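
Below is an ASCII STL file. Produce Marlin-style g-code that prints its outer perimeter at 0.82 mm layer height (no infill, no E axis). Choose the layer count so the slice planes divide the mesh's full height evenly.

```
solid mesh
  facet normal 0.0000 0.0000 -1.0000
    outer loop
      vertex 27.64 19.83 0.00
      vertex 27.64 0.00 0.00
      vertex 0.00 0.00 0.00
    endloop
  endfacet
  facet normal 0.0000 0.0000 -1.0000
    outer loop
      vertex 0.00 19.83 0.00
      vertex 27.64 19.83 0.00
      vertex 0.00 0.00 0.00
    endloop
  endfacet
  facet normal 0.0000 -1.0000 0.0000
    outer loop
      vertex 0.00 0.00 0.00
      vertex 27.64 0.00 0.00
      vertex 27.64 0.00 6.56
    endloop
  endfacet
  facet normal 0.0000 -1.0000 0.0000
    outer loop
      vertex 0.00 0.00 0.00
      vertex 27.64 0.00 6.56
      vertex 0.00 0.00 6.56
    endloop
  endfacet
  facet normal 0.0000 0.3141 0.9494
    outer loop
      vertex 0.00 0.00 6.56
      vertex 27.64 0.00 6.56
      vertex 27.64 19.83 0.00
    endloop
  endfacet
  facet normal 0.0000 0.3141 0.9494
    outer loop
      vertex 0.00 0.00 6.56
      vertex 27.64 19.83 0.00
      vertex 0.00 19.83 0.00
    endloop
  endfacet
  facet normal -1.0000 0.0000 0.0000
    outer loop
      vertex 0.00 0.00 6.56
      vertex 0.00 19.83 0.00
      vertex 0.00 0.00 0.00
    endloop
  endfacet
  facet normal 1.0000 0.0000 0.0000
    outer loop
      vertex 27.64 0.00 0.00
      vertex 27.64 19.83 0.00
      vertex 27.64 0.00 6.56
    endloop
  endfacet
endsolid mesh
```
; perimeter-only toolpath
G21 ; units = mm
G90 ; absolute positioning
G28 ; home
; layer 1
G0 Z0.82
G0 X0.00 Y0.00
G1 X27.64 Y0.00
G1 X27.64 Y17.35
G1 X0.00 Y17.35
G1 X0.00 Y0.00
; layer 2
G0 Z1.64
G0 X0.00 Y0.00
G1 X27.64 Y0.00
G1 X27.64 Y14.87
G1 X0.00 Y14.87
G1 X0.00 Y0.00
; layer 3
G0 Z2.46
G0 X0.00 Y0.00
G1 X27.64 Y0.00
G1 X27.64 Y12.39
G1 X0.00 Y12.39
G1 X0.00 Y0.00
; layer 4
G0 Z3.28
G0 X0.00 Y0.00
G1 X27.64 Y0.00
G1 X27.64 Y9.91
G1 X0.00 Y9.91
G1 X0.00 Y0.00
; layer 5
G0 Z4.10
G0 X0.00 Y0.00
G1 X27.64 Y0.00
G1 X27.64 Y7.44
G1 X0.00 Y7.44
G1 X0.00 Y0.00
; layer 6
G0 Z4.92
G0 X0.00 Y0.00
G1 X27.64 Y0.00
G1 X27.64 Y4.96
G1 X0.00 Y4.96
G1 X0.00 Y0.00
; layer 7
G0 Z5.74
G0 X0.00 Y0.00
G1 X27.64 Y0.00
G1 X27.64 Y2.48
G1 X0.00 Y2.48
G1 X0.00 Y0.00
M2 ; end

The solid is a wedge (ramp): 27.6 × 19.8 mm base, rising to 6.56 mm along the y=0 edge and sloping linearly to z=0 at y=19.8. Slicing at Δz = 0.82 mm — 8 equal slices spanning the solid's height, so layer i sits at z = i·h/8 — gives 7 non-empty perimeters. Each is a 4-segment closed polygon; G0 lifts to the layer z and rapids to the start vertex, then G1 traces the edges. The cross-section shrinks linearly with z (the slice at the apex is degenerate and omitted).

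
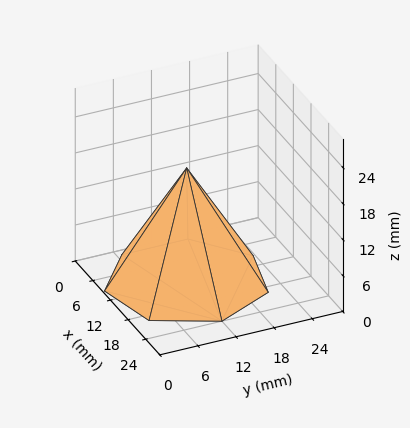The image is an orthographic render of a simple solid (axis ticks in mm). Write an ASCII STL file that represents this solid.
Reading the render: the shape is a regular 7-sided pyramid, base circumscribed radius ≈ 12 mm, apex at z ≈ 19 mm (dimensions read to the nearest mm from the axis ticks). For the STL, each face is triangulated and given an outward normal.

solid part
  facet normal 0.0000 0.0000 -1.0000
    outer loop
      vertex 9.330 23.699 0.000
      vertex 19.482 21.382 0.000
      vertex 24.000 12.000 0.000
    endloop
  endfacet
  facet normal 0.0000 0.0000 -1.0000
    outer loop
      vertex 1.188 17.207 0.000
      vertex 9.330 23.699 0.000
      vertex 24.000 12.000 0.000
    endloop
  endfacet
  facet normal 0.0000 0.0000 -1.0000
    outer loop
      vertex 1.188 6.793 0.000
      vertex 1.188 17.207 0.000
      vertex 24.000 12.000 0.000
    endloop
  endfacet
  facet normal 0.0000 0.0000 -1.0000
    outer loop
      vertex 9.330 0.301 0.000
      vertex 1.188 6.793 0.000
      vertex 24.000 12.000 0.000
    endloop
  endfacet
  facet normal 0.0000 0.0000 -1.0000
    outer loop
      vertex 19.482 2.618 0.000
      vertex 9.330 0.301 0.000
      vertex 24.000 12.000 0.000
    endloop
  endfacet
  facet normal 0.7831 0.3771 0.4946
    outer loop
      vertex 24.000 12.000 0.000
      vertex 19.482 21.382 0.000
      vertex 12.000 12.000 19.000
    endloop
  endfacet
  facet normal 0.1934 0.8474 0.4946
    outer loop
      vertex 19.482 21.382 0.000
      vertex 9.330 23.699 0.000
      vertex 12.000 12.000 19.000
    endloop
  endfacet
  facet normal -0.5418 0.6796 0.4946
    outer loop
      vertex 9.330 23.699 0.000
      vertex 1.188 17.207 0.000
      vertex 12.000 12.000 19.000
    endloop
  endfacet
  facet normal -0.8691 0.0000 0.4946
    outer loop
      vertex 1.188 17.207 0.000
      vertex 1.188 6.793 0.000
      vertex 12.000 12.000 19.000
    endloop
  endfacet
  facet normal -0.5418 -0.6796 0.4946
    outer loop
      vertex 1.188 6.793 0.000
      vertex 9.330 0.301 0.000
      vertex 12.000 12.000 19.000
    endloop
  endfacet
  facet normal 0.1934 -0.8474 0.4946
    outer loop
      vertex 9.330 0.301 0.000
      vertex 19.482 2.618 0.000
      vertex 12.000 12.000 19.000
    endloop
  endfacet
  facet normal 0.7831 -0.3771 0.4946
    outer loop
      vertex 19.482 2.618 0.000
      vertex 24.000 12.000 0.000
      vertex 12.000 12.000 19.000
    endloop
  endfacet
endsolid part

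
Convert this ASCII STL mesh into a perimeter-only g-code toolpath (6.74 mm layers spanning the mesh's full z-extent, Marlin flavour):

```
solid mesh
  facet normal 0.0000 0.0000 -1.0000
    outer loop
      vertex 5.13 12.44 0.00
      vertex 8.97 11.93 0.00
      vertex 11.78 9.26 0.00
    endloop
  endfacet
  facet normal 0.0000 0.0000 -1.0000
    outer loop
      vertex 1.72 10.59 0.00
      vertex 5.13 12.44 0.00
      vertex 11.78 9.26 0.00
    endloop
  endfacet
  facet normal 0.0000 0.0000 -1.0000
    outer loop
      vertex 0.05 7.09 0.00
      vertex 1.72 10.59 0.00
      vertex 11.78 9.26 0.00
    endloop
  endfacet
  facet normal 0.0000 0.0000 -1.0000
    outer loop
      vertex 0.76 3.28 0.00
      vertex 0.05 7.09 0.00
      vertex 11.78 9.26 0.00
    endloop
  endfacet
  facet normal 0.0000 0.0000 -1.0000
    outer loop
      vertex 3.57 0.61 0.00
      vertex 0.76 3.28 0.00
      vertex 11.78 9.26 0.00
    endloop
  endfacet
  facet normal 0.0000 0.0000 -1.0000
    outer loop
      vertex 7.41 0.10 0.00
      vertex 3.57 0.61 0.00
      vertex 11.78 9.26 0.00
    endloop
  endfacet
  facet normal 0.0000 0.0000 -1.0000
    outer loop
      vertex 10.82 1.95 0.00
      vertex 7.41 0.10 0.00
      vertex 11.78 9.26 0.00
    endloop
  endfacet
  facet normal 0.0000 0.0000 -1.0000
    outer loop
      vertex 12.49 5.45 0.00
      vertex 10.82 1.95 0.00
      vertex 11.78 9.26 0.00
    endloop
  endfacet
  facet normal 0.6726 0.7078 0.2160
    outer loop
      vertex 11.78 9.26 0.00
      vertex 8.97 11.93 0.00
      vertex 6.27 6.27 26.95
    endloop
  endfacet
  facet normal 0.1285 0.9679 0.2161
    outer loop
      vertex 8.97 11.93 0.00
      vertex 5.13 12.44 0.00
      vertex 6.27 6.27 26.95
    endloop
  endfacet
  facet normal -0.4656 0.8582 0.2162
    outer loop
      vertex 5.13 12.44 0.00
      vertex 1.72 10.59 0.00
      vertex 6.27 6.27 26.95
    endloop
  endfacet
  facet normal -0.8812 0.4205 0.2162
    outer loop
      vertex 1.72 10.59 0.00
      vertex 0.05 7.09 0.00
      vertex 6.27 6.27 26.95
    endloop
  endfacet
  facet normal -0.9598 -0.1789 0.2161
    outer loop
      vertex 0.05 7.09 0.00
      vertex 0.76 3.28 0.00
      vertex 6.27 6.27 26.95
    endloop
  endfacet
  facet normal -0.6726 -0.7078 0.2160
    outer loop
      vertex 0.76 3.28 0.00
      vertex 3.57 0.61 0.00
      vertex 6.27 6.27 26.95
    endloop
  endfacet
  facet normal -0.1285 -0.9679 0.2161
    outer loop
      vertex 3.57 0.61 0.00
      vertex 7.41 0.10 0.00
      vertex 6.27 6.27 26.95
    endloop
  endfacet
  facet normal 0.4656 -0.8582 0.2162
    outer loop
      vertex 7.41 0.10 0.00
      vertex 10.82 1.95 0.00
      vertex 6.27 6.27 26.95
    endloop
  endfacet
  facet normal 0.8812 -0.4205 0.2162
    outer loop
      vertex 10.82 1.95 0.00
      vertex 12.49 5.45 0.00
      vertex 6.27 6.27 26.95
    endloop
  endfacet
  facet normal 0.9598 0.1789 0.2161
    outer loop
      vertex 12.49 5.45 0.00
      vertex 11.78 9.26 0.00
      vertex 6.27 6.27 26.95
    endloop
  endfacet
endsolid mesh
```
; perimeter-only toolpath
G21 ; units = mm
G90 ; absolute positioning
G28 ; home
; layer 1
G0 Z6.74
G0 X10.40 Y8.51
G1 X8.30 Y10.52
G1 X5.42 Y10.90
G1 X2.86 Y9.51
G1 X1.60 Y6.88
G1 X2.14 Y4.03
G1 X4.24 Y2.02
G1 X7.12 Y1.64
G1 X9.68 Y3.03
G1 X10.93 Y5.66
G1 X10.40 Y8.51
; layer 2
G0 Z13.47
G0 X9.02 Y7.76
G1 X7.62 Y9.10
G1 X5.70 Y9.36
G1 X3.99 Y8.43
G1 X3.16 Y6.68
G1 X3.51 Y4.77
G1 X4.92 Y3.44
G1 X6.84 Y3.18
G1 X8.54 Y4.11
G1 X9.38 Y5.86
G1 X9.02 Y7.76
; layer 3
G0 Z20.21
G0 X7.65 Y7.02
G1 X6.95 Y7.68
G1 X5.98 Y7.81
G1 X5.13 Y7.35
G1 X4.71 Y6.47
G1 X4.89 Y5.52
G1 X5.59 Y4.85
G1 X6.55 Y4.73
G1 X7.41 Y5.19
G1 X7.82 Y6.06
G1 X7.65 Y7.02
M2 ; end

The solid is a regular 10-sided pyramid, base circumscribed radius ≈ 6.27 mm, apex at z ≈ 26.9 mm. Slicing at Δz = 6.74 mm — 4 equal slices spanning the solid's height, so layer i sits at z = i·h/4 — gives 3 non-empty perimeters. Each is a 10-segment closed polygon; G0 lifts to the layer z and rapids to the start vertex, then G1 traces the edges. The cross-section shrinks linearly with z (the slice at the apex is degenerate and omitted).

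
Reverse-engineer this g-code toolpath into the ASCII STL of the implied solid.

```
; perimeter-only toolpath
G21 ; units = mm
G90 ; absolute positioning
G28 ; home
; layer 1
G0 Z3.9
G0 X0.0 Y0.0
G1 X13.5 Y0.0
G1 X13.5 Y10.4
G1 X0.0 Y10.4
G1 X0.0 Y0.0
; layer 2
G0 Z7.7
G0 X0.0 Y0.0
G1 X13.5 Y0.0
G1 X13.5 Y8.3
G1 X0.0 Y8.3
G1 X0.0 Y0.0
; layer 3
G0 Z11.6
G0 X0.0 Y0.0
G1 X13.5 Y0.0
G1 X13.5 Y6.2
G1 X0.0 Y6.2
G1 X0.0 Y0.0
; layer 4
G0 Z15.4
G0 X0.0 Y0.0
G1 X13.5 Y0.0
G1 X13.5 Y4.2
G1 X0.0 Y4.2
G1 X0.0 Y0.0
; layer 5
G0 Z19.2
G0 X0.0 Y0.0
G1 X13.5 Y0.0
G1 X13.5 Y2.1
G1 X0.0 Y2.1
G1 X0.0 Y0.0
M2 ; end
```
solid part
  facet normal 0.0000 0.0000 -1.0000
    outer loop
      vertex 13.5 12.5 0.0
      vertex 13.5 0.0 0.0
      vertex 0.0 0.0 0.0
    endloop
  endfacet
  facet normal 0.0000 0.0000 -1.0000
    outer loop
      vertex 0.0 12.5 0.0
      vertex 13.5 12.5 0.0
      vertex 0.0 0.0 0.0
    endloop
  endfacet
  facet normal 0.0000 -1.0000 0.0000
    outer loop
      vertex 0.0 0.0 0.0
      vertex 13.5 0.0 0.0
      vertex 13.5 0.0 23.1
    endloop
  endfacet
  facet normal 0.0000 -1.0000 0.0000
    outer loop
      vertex 0.0 0.0 0.0
      vertex 13.5 0.0 23.1
      vertex 0.0 0.0 23.1
    endloop
  endfacet
  facet normal 0.0000 0.8795 0.4759
    outer loop
      vertex 0.0 0.0 23.1
      vertex 13.5 0.0 23.1
      vertex 13.5 12.5 0.0
    endloop
  endfacet
  facet normal 0.0000 0.8795 0.4759
    outer loop
      vertex 0.0 0.0 23.1
      vertex 13.5 12.5 0.0
      vertex 0.0 12.5 0.0
    endloop
  endfacet
  facet normal -1.0000 0.0000 0.0000
    outer loop
      vertex 0.0 0.0 23.1
      vertex 0.0 12.5 0.0
      vertex 0.0 0.0 0.0
    endloop
  endfacet
  facet normal 1.0000 0.0000 0.0000
    outer loop
      vertex 13.5 0.0 0.0
      vertex 13.5 12.5 0.0
      vertex 13.5 0.0 23.1
    endloop
  endfacet
endsolid part

The G0 Z moves step by Δz≈3.9 mm. The G1 loops shrink linearly with z, so the solid tapers from its base footprint up to z≈23.1. Closing with a flat bottom cap and the tapered top and triangulating gives 8 facets — a wedge (ramp): 13.5 × 12.5 mm base, rising to 23.1 mm along the y=0 edge and sloping linearly to z=0 at y=12.5.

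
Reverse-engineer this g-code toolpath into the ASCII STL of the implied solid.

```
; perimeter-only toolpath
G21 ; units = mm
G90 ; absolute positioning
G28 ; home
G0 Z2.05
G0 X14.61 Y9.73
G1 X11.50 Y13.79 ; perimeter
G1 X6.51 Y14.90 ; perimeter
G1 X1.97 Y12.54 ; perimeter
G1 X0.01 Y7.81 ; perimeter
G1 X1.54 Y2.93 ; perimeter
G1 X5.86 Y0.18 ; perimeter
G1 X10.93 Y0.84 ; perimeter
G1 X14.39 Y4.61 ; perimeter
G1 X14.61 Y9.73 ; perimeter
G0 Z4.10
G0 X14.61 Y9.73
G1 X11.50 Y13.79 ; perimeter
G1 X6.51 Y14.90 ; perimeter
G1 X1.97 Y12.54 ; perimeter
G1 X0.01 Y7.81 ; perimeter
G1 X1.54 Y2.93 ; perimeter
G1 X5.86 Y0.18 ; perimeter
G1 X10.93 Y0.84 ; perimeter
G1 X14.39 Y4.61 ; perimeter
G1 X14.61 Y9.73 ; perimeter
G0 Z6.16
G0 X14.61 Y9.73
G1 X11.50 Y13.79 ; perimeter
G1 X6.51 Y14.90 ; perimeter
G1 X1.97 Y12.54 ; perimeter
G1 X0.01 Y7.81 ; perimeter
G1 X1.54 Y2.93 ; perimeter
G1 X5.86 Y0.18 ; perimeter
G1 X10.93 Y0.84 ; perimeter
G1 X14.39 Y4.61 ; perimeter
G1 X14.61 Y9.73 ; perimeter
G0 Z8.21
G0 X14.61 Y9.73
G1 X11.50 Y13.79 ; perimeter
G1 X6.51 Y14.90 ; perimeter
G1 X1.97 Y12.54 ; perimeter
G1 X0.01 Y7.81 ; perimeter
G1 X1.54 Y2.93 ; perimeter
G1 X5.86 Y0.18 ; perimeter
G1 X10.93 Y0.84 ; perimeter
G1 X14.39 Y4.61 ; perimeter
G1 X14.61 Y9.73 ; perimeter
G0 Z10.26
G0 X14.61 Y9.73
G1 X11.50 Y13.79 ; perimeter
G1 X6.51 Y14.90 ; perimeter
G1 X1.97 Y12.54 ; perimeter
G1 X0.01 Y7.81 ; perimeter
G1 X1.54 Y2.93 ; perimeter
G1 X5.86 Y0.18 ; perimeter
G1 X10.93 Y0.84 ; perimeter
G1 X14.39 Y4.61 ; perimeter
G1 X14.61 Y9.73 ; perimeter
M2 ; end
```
solid part
  facet normal 0.0000 0.0000 -1.0000
    outer loop
      vertex 6.51 14.90 0.00
      vertex 11.50 13.79 0.00
      vertex 14.61 9.73 0.00
    endloop
  endfacet
  facet normal 0.0000 0.0000 -1.0000
    outer loop
      vertex 1.97 12.54 0.00
      vertex 6.51 14.90 0.00
      vertex 14.61 9.73 0.00
    endloop
  endfacet
  facet normal 0.0000 0.0000 -1.0000
    outer loop
      vertex 0.01 7.81 0.00
      vertex 1.97 12.54 0.00
      vertex 14.61 9.73 0.00
    endloop
  endfacet
  facet normal 0.0000 0.0000 -1.0000
    outer loop
      vertex 1.54 2.93 0.00
      vertex 0.01 7.81 0.00
      vertex 14.61 9.73 0.00
    endloop
  endfacet
  facet normal 0.0000 0.0000 -1.0000
    outer loop
      vertex 5.86 0.18 0.00
      vertex 1.54 2.93 0.00
      vertex 14.61 9.73 0.00
    endloop
  endfacet
  facet normal 0.0000 0.0000 -1.0000
    outer loop
      vertex 10.93 0.84 0.00
      vertex 5.86 0.18 0.00
      vertex 14.61 9.73 0.00
    endloop
  endfacet
  facet normal 0.0000 0.0000 -1.0000
    outer loop
      vertex 14.39 4.61 0.00
      vertex 10.93 0.84 0.00
      vertex 14.61 9.73 0.00
    endloop
  endfacet
  facet normal 0.0000 0.0000 1.0000
    outer loop
      vertex 14.61 9.73 10.26
      vertex 11.50 13.79 10.26
      vertex 6.51 14.90 10.26
    endloop
  endfacet
  facet normal 0.0000 0.0000 1.0000
    outer loop
      vertex 14.61 9.73 10.26
      vertex 6.51 14.90 10.26
      vertex 1.97 12.54 10.26
    endloop
  endfacet
  facet normal 0.0000 0.0000 1.0000
    outer loop
      vertex 14.61 9.73 10.26
      vertex 1.97 12.54 10.26
      vertex 0.01 7.81 10.26
    endloop
  endfacet
  facet normal 0.0000 0.0000 1.0000
    outer loop
      vertex 14.61 9.73 10.26
      vertex 0.01 7.81 10.26
      vertex 1.54 2.93 10.26
    endloop
  endfacet
  facet normal 0.0000 0.0000 1.0000
    outer loop
      vertex 14.61 9.73 10.26
      vertex 1.54 2.93 10.26
      vertex 5.86 0.18 10.26
    endloop
  endfacet
  facet normal 0.0000 0.0000 1.0000
    outer loop
      vertex 14.61 9.73 10.26
      vertex 5.86 0.18 10.26
      vertex 10.93 0.84 10.26
    endloop
  endfacet
  facet normal 0.0000 0.0000 1.0000
    outer loop
      vertex 14.61 9.73 10.26
      vertex 10.93 0.84 10.26
      vertex 14.39 4.61 10.26
    endloop
  endfacet
  facet normal 0.7939 0.6081 0.0000
    outer loop
      vertex 14.61 9.73 0.00
      vertex 11.50 13.79 0.00
      vertex 11.50 13.79 10.26
    endloop
  endfacet
  facet normal 0.7939 0.6081 0.0000
    outer loop
      vertex 14.61 9.73 0.00
      vertex 11.50 13.79 10.26
      vertex 14.61 9.73 10.26
    endloop
  endfacet
  facet normal 0.2171 0.9761 0.0000
    outer loop
      vertex 11.50 13.79 0.00
      vertex 6.51 14.90 0.00
      vertex 6.51 14.90 10.26
    endloop
  endfacet
  facet normal 0.2171 0.9761 0.0000
    outer loop
      vertex 11.50 13.79 0.00
      vertex 6.51 14.90 10.26
      vertex 11.50 13.79 10.26
    endloop
  endfacet
  facet normal -0.4612 0.8873 0.0000
    outer loop
      vertex 6.51 14.90 0.00
      vertex 1.97 12.54 0.00
      vertex 1.97 12.54 10.26
    endloop
  endfacet
  facet normal -0.4612 0.8873 0.0000
    outer loop
      vertex 6.51 14.90 0.00
      vertex 1.97 12.54 10.26
      vertex 6.51 14.90 10.26
    endloop
  endfacet
  facet normal -0.9238 0.3828 0.0000
    outer loop
      vertex 1.97 12.54 0.00
      vertex 0.01 7.81 0.00
      vertex 0.01 7.81 10.26
    endloop
  endfacet
  facet normal -0.9238 0.3828 0.0000
    outer loop
      vertex 1.97 12.54 0.00
      vertex 0.01 7.81 10.26
      vertex 1.97 12.54 10.26
    endloop
  endfacet
  facet normal -0.9542 -0.2992 0.0000
    outer loop
      vertex 0.01 7.81 0.00
      vertex 1.54 2.93 0.00
      vertex 1.54 2.93 10.26
    endloop
  endfacet
  facet normal -0.9542 -0.2992 0.0000
    outer loop
      vertex 0.01 7.81 0.00
      vertex 1.54 2.93 10.26
      vertex 0.01 7.81 10.26
    endloop
  endfacet
  facet normal -0.5370 -0.8436 0.0000
    outer loop
      vertex 1.54 2.93 0.00
      vertex 5.86 0.18 0.00
      vertex 5.86 0.18 10.26
    endloop
  endfacet
  facet normal -0.5370 -0.8436 0.0000
    outer loop
      vertex 1.54 2.93 0.00
      vertex 5.86 0.18 10.26
      vertex 1.54 2.93 10.26
    endloop
  endfacet
  facet normal 0.1291 -0.9916 0.0000
    outer loop
      vertex 5.86 0.18 0.00
      vertex 10.93 0.84 0.00
      vertex 10.93 0.84 10.26
    endloop
  endfacet
  facet normal 0.1291 -0.9916 0.0000
    outer loop
      vertex 5.86 0.18 0.00
      vertex 10.93 0.84 10.26
      vertex 5.86 0.18 10.26
    endloop
  endfacet
  facet normal 0.7367 -0.6762 0.0000
    outer loop
      vertex 10.93 0.84 0.00
      vertex 14.39 4.61 0.00
      vertex 14.39 4.61 10.26
    endloop
  endfacet
  facet normal 0.7367 -0.6762 0.0000
    outer loop
      vertex 10.93 0.84 0.00
      vertex 14.39 4.61 10.26
      vertex 10.93 0.84 10.26
    endloop
  endfacet
  facet normal 0.9991 -0.0429 0.0000
    outer loop
      vertex 14.39 4.61 0.00
      vertex 14.61 9.73 0.00
      vertex 14.61 9.73 10.26
    endloop
  endfacet
  facet normal 0.9991 -0.0429 0.0000
    outer loop
      vertex 14.39 4.61 0.00
      vertex 14.61 9.73 10.26
      vertex 14.39 4.61 10.26
    endloop
  endfacet
endsolid part

The G0 Z moves step by Δz≈2.05 mm. Every layer's G1 loop is the same polygon, so the solid is a straight extrusion of it from z=0 to z≈10.3. Closing with flat bottom and top caps and triangulating gives 32 facets — a regular 9-sided prism (a cylinder approximated with 9 flat sides), circumscribed radius ≈ 7.48 mm, height ≈ 10.3 mm.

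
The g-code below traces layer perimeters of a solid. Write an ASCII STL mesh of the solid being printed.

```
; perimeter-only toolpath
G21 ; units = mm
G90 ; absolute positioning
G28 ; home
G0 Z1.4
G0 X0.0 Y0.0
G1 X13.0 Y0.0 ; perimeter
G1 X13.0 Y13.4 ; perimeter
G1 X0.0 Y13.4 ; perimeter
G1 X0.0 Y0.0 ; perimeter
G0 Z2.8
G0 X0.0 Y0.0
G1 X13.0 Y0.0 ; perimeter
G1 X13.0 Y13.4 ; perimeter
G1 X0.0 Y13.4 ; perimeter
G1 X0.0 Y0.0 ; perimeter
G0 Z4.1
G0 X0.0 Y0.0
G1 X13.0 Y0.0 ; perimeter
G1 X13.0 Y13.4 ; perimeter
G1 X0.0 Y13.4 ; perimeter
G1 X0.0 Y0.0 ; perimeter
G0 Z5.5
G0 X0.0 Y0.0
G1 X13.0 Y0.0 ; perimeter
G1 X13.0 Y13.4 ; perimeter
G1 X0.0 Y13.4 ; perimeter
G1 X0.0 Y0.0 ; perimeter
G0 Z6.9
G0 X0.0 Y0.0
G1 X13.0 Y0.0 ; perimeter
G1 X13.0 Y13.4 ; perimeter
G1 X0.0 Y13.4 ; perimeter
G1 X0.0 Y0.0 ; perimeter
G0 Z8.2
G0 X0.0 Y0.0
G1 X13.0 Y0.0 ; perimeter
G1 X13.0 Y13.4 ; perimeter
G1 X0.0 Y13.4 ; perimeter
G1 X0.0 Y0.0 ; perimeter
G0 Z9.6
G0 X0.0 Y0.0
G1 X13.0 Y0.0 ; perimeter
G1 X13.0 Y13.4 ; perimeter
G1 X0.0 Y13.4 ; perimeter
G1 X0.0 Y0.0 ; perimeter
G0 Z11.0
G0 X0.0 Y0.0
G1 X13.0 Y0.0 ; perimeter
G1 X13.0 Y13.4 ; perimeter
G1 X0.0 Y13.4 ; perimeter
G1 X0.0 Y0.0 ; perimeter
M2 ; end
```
solid part
  facet normal 0.0000 0.0000 -1.0000
    outer loop
      vertex 13.0 13.4 0.0
      vertex 13.0 0.0 0.0
      vertex 0.0 0.0 0.0
    endloop
  endfacet
  facet normal 0.0000 0.0000 -1.0000
    outer loop
      vertex 0.0 13.4 0.0
      vertex 13.0 13.4 0.0
      vertex 0.0 0.0 0.0
    endloop
  endfacet
  facet normal 0.0000 0.0000 1.0000
    outer loop
      vertex 0.0 0.0 11.0
      vertex 13.0 0.0 11.0
      vertex 13.0 13.4 11.0
    endloop
  endfacet
  facet normal 0.0000 0.0000 1.0000
    outer loop
      vertex 0.0 0.0 11.0
      vertex 13.0 13.4 11.0
      vertex 0.0 13.4 11.0
    endloop
  endfacet
  facet normal 0.0000 -1.0000 0.0000
    outer loop
      vertex 0.0 0.0 0.0
      vertex 13.0 0.0 0.0
      vertex 13.0 0.0 11.0
    endloop
  endfacet
  facet normal 0.0000 -1.0000 0.0000
    outer loop
      vertex 0.0 0.0 0.0
      vertex 13.0 0.0 11.0
      vertex 0.0 0.0 11.0
    endloop
  endfacet
  facet normal 0.0000 1.0000 0.0000
    outer loop
      vertex 13.0 13.4 11.0
      vertex 13.0 13.4 0.0
      vertex 0.0 13.4 0.0
    endloop
  endfacet
  facet normal 0.0000 1.0000 0.0000
    outer loop
      vertex 0.0 13.4 11.0
      vertex 13.0 13.4 11.0
      vertex 0.0 13.4 0.0
    endloop
  endfacet
  facet normal -1.0000 0.0000 0.0000
    outer loop
      vertex 0.0 13.4 11.0
      vertex 0.0 13.4 0.0
      vertex 0.0 0.0 0.0
    endloop
  endfacet
  facet normal -1.0000 0.0000 0.0000
    outer loop
      vertex 0.0 0.0 11.0
      vertex 0.0 13.4 11.0
      vertex 0.0 0.0 0.0
    endloop
  endfacet
  facet normal 1.0000 0.0000 0.0000
    outer loop
      vertex 13.0 0.0 0.0
      vertex 13.0 13.4 0.0
      vertex 13.0 13.4 11.0
    endloop
  endfacet
  facet normal 1.0000 0.0000 0.0000
    outer loop
      vertex 13.0 0.0 0.0
      vertex 13.0 13.4 11.0
      vertex 13.0 0.0 11.0
    endloop
  endfacet
endsolid part

The G0 Z moves step by Δz≈1.4 mm. Every layer's G1 loop is the same polygon, so the solid is a straight extrusion of it from z=0 to z≈11. Closing with flat bottom and top caps and triangulating gives 12 facets — a rectangular box, roughly 13 × 13.4 mm footprint and 11 mm tall.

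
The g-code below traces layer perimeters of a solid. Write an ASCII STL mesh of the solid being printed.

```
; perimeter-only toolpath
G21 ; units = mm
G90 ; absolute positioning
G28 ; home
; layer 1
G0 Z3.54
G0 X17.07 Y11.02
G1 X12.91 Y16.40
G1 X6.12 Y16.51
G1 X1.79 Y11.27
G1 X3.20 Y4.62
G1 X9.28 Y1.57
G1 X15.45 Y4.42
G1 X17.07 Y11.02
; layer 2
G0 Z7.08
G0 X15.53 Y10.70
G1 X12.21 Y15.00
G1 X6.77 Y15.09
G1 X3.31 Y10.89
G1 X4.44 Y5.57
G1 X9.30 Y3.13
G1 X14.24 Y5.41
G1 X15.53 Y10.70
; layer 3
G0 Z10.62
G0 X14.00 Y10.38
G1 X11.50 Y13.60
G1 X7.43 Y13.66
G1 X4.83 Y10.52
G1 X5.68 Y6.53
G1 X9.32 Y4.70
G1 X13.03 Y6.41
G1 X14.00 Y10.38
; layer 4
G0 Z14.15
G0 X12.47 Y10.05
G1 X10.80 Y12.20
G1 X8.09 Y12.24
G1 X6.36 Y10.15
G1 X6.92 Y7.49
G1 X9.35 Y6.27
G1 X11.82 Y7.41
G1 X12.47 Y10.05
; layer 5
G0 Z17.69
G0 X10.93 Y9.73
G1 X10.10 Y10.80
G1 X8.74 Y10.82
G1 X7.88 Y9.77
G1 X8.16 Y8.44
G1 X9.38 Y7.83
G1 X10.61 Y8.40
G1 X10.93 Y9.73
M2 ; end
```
solid part
  facet normal 0.0000 0.0000 -1.0000
    outer loop
      vertex 5.46 17.93 0.00
      vertex 13.61 17.80 0.00
      vertex 18.60 11.35 0.00
    endloop
  endfacet
  facet normal 0.0000 0.0000 -1.0000
    outer loop
      vertex 0.27 11.64 0.00
      vertex 5.46 17.93 0.00
      vertex 18.60 11.35 0.00
    endloop
  endfacet
  facet normal 0.0000 0.0000 -1.0000
    outer loop
      vertex 1.96 3.66 0.00
      vertex 0.27 11.64 0.00
      vertex 18.60 11.35 0.00
    endloop
  endfacet
  facet normal 0.0000 0.0000 -1.0000
    outer loop
      vertex 9.25 0.00 0.00
      vertex 1.96 3.66 0.00
      vertex 18.60 11.35 0.00
    endloop
  endfacet
  facet normal 0.0000 0.0000 -1.0000
    outer loop
      vertex 16.66 3.42 0.00
      vertex 9.25 0.00 0.00
      vertex 18.60 11.35 0.00
    endloop
  endfacet
  facet normal 0.7346 0.5683 0.3706
    outer loop
      vertex 18.60 11.35 0.00
      vertex 13.61 17.80 0.00
      vertex 9.40 9.40 21.23
    endloop
  endfacet
  facet normal 0.0148 0.9287 0.3704
    outer loop
      vertex 13.61 17.80 0.00
      vertex 5.46 17.93 0.00
      vertex 9.40 9.40 21.23
    endloop
  endfacet
  facet normal -0.7164 0.5911 0.3705
    outer loop
      vertex 5.46 17.93 0.00
      vertex 0.27 11.64 0.00
      vertex 9.40 9.40 21.23
    endloop
  endfacet
  facet normal -0.9087 -0.1924 0.3705
    outer loop
      vertex 0.27 11.64 0.00
      vertex 1.96 3.66 0.00
      vertex 9.40 9.40 21.23
    endloop
  endfacet
  facet normal -0.4168 -0.8301 0.3705
    outer loop
      vertex 1.96 3.66 0.00
      vertex 9.25 0.00 0.00
      vertex 9.40 9.40 21.23
    endloop
  endfacet
  facet normal 0.3892 -0.8433 0.3706
    outer loop
      vertex 9.25 0.00 0.00
      vertex 16.66 3.42 0.00
      vertex 9.40 9.40 21.23
    endloop
  endfacet
  facet normal 0.9022 -0.2207 0.3707
    outer loop
      vertex 16.66 3.42 0.00
      vertex 18.60 11.35 0.00
      vertex 9.40 9.40 21.23
    endloop
  endfacet
endsolid part

The G0 Z moves step by Δz≈3.54 mm. The G1 loops shrink linearly with z, so the solid tapers from its base footprint up to z≈21.2. Closing with a flat bottom cap and the tapered top and triangulating gives 12 facets — a regular 7-sided pyramid, base circumscribed radius ≈ 9.4 mm, apex at z ≈ 21.2 mm.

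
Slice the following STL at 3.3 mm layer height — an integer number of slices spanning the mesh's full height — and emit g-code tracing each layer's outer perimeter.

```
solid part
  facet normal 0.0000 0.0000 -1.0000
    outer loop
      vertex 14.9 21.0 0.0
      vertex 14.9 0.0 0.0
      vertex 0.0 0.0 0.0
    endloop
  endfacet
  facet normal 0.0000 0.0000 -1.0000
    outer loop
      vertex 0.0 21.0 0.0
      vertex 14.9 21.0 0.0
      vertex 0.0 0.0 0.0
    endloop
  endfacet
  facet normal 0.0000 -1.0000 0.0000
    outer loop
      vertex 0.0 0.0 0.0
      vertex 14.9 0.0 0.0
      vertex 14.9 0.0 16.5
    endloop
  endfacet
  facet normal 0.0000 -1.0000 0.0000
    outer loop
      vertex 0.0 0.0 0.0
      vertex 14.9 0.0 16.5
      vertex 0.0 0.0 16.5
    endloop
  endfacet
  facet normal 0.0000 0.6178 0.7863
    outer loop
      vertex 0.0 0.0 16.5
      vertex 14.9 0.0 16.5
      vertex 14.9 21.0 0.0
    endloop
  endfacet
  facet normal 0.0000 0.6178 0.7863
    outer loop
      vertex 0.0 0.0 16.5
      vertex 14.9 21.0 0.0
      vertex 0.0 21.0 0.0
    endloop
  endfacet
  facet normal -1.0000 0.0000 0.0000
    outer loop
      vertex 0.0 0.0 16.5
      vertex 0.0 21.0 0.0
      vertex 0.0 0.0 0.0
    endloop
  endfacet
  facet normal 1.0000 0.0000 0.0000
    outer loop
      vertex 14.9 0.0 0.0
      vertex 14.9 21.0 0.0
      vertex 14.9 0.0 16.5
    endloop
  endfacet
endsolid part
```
; perimeter-only toolpath
G21 ; units = mm
G90 ; absolute positioning
G28 ; home
; layer 1
G0 Z3.3
G0 X0.0 Y0.0
G1 X14.9 Y0.0
G1 X14.9 Y16.8
G1 X0.0 Y16.8
G1 X0.0 Y0.0
; layer 2
G0 Z6.6
G0 X0.0 Y0.0
G1 X14.9 Y0.0
G1 X14.9 Y12.6
G1 X0.0 Y12.6
G1 X0.0 Y0.0
; layer 3
G0 Z9.9
G0 X0.0 Y0.0
G1 X14.9 Y0.0
G1 X14.9 Y8.4
G1 X0.0 Y8.4
G1 X0.0 Y0.0
; layer 4
G0 Z13.2
G0 X0.0 Y0.0
G1 X14.9 Y0.0
G1 X14.9 Y4.2
G1 X0.0 Y4.2
G1 X0.0 Y0.0
M2 ; end

The solid is a wedge (ramp): 14.9 × 21 mm base, rising to 16.5 mm along the y=0 edge and sloping linearly to z=0 at y=21. Slicing at Δz = 3.3 mm — 5 equal slices spanning the solid's height, so layer i sits at z = i·h/5 — gives 4 non-empty perimeters. Each is a 4-segment closed polygon; G0 lifts to the layer z and rapids to the start vertex, then G1 traces the edges. The cross-section shrinks linearly with z (the slice at the apex is degenerate and omitted).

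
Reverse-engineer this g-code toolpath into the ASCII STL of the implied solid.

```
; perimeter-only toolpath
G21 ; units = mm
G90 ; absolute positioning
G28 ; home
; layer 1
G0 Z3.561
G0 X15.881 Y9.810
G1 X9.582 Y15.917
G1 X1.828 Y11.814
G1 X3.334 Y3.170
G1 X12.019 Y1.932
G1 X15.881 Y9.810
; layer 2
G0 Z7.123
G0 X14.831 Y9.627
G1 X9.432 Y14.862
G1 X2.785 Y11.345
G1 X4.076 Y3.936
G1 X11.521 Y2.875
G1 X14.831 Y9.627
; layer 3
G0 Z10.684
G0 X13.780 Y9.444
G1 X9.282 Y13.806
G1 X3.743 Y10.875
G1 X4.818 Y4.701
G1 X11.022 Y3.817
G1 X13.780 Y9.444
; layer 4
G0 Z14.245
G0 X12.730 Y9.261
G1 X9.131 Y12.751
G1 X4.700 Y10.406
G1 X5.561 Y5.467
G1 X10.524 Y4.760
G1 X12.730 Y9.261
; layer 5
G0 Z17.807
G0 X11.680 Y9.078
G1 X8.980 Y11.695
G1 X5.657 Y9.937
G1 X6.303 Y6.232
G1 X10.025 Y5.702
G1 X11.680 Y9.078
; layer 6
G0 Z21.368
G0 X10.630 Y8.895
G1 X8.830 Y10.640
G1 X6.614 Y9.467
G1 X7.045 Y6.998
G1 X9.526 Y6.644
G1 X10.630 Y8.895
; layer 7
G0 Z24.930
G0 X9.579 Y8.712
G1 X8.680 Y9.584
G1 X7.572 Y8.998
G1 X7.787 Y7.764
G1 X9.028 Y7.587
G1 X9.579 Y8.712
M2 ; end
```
solid part
  facet normal 0.0000 0.0000 -1.0000
    outer loop
      vertex 0.871 12.283 0.000
      vertex 9.733 16.973 0.000
      vertex 16.931 9.993 0.000
    endloop
  endfacet
  facet normal 0.0000 0.0000 -1.0000
    outer loop
      vertex 2.592 2.405 0.000
      vertex 0.871 12.283 0.000
      vertex 16.931 9.993 0.000
    endloop
  endfacet
  facet normal 0.0000 0.0000 -1.0000
    outer loop
      vertex 12.518 0.990 0.000
      vertex 2.592 2.405 0.000
      vertex 16.931 9.993 0.000
    endloop
  endfacet
  facet normal 0.6766 0.6977 0.2354
    outer loop
      vertex 16.931 9.993 0.000
      vertex 9.733 16.973 0.000
      vertex 8.529 8.529 28.491
    endloop
  endfacet
  facet normal -0.4546 0.8590 0.2354
    outer loop
      vertex 9.733 16.973 0.000
      vertex 0.871 12.283 0.000
      vertex 8.529 8.529 28.491
    endloop
  endfacet
  facet normal -0.9575 -0.1668 0.2354
    outer loop
      vertex 0.871 12.283 0.000
      vertex 2.592 2.405 0.000
      vertex 8.529 8.529 28.491
    endloop
  endfacet
  facet normal -0.1372 -0.9622 0.2354
    outer loop
      vertex 2.592 2.405 0.000
      vertex 12.518 0.990 0.000
      vertex 8.529 8.529 28.491
    endloop
  endfacet
  facet normal 0.8727 -0.4278 0.2354
    outer loop
      vertex 12.518 0.990 0.000
      vertex 16.931 9.993 0.000
      vertex 8.529 8.529 28.491
    endloop
  endfacet
endsolid part

The G0 Z moves step by Δz≈3.561 mm. The G1 loops shrink linearly with z, so the solid tapers from its base footprint up to z≈28.5. Closing with a flat bottom cap and the tapered top and triangulating gives 8 facets — a regular 5-sided pyramid, base circumscribed radius ≈ 8.53 mm, apex at z ≈ 28.5 mm.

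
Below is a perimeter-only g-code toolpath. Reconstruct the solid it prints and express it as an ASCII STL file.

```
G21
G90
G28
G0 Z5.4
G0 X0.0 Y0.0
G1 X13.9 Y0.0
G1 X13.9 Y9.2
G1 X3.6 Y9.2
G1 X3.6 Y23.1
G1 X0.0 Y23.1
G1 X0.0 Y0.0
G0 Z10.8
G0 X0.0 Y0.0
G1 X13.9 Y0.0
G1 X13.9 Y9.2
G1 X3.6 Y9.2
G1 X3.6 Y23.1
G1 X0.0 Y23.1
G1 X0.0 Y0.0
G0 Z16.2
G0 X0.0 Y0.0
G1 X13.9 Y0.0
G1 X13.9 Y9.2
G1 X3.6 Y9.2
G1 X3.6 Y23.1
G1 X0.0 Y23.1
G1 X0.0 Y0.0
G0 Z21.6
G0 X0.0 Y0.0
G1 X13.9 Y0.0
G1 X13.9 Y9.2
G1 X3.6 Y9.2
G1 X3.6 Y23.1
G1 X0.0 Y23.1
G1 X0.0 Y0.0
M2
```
solid part
  facet normal 0.0000 0.0000 -1.0000
    outer loop
      vertex 13.9 9.2 0.0
      vertex 13.9 0.0 0.0
      vertex 0.0 0.0 0.0
    endloop
  endfacet
  facet normal 0.0000 0.0000 -1.0000
    outer loop
      vertex 3.6 9.2 0.0
      vertex 13.9 9.2 0.0
      vertex 0.0 0.0 0.0
    endloop
  endfacet
  facet normal 0.0000 0.0000 -1.0000
    outer loop
      vertex 3.6 23.1 0.0
      vertex 3.6 9.2 0.0
      vertex 0.0 0.0 0.0
    endloop
  endfacet
  facet normal 0.0000 0.0000 -1.0000
    outer loop
      vertex 0.0 23.1 0.0
      vertex 3.6 23.1 0.0
      vertex 0.0 0.0 0.0
    endloop
  endfacet
  facet normal 0.0000 0.0000 1.0000
    outer loop
      vertex 0.0 0.0 21.6
      vertex 13.9 0.0 21.6
      vertex 13.9 9.2 21.6
    endloop
  endfacet
  facet normal 0.0000 0.0000 1.0000
    outer loop
      vertex 0.0 0.0 21.6
      vertex 13.9 9.2 21.6
      vertex 3.6 9.2 21.6
    endloop
  endfacet
  facet normal 0.0000 0.0000 1.0000
    outer loop
      vertex 0.0 0.0 21.6
      vertex 3.6 9.2 21.6
      vertex 3.6 23.1 21.6
    endloop
  endfacet
  facet normal 0.0000 0.0000 1.0000
    outer loop
      vertex 0.0 0.0 21.6
      vertex 3.6 23.1 21.6
      vertex 0.0 23.1 21.6
    endloop
  endfacet
  facet normal 0.0000 -1.0000 0.0000
    outer loop
      vertex 0.0 0.0 0.0
      vertex 13.9 0.0 0.0
      vertex 13.9 0.0 21.6
    endloop
  endfacet
  facet normal 0.0000 -1.0000 0.0000
    outer loop
      vertex 0.0 0.0 0.0
      vertex 13.9 0.0 21.6
      vertex 0.0 0.0 21.6
    endloop
  endfacet
  facet normal 1.0000 0.0000 0.0000
    outer loop
      vertex 13.9 0.0 0.0
      vertex 13.9 9.2 0.0
      vertex 13.9 9.2 21.6
    endloop
  endfacet
  facet normal 1.0000 0.0000 0.0000
    outer loop
      vertex 13.9 0.0 0.0
      vertex 13.9 9.2 21.6
      vertex 13.9 0.0 21.6
    endloop
  endfacet
  facet normal 0.0000 1.0000 0.0000
    outer loop
      vertex 13.9 9.2 0.0
      vertex 3.6 9.2 0.0
      vertex 3.6 9.2 21.6
    endloop
  endfacet
  facet normal 0.0000 1.0000 0.0000
    outer loop
      vertex 13.9 9.2 0.0
      vertex 3.6 9.2 21.6
      vertex 13.9 9.2 21.6
    endloop
  endfacet
  facet normal 1.0000 0.0000 0.0000
    outer loop
      vertex 3.6 9.2 0.0
      vertex 3.6 23.1 0.0
      vertex 3.6 23.1 21.6
    endloop
  endfacet
  facet normal 1.0000 0.0000 0.0000
    outer loop
      vertex 3.6 9.2 0.0
      vertex 3.6 23.1 21.6
      vertex 3.6 9.2 21.6
    endloop
  endfacet
  facet normal 0.0000 1.0000 0.0000
    outer loop
      vertex 3.6 23.1 0.0
      vertex 0.0 23.1 0.0
      vertex 0.0 23.1 21.6
    endloop
  endfacet
  facet normal 0.0000 1.0000 0.0000
    outer loop
      vertex 3.6 23.1 0.0
      vertex 0.0 23.1 21.6
      vertex 3.6 23.1 21.6
    endloop
  endfacet
  facet normal -1.0000 0.0000 0.0000
    outer loop
      vertex 0.0 23.1 0.0
      vertex 0.0 0.0 0.0
      vertex 0.0 0.0 21.6
    endloop
  endfacet
  facet normal -1.0000 0.0000 0.0000
    outer loop
      vertex 0.0 23.1 0.0
      vertex 0.0 0.0 21.6
      vertex 0.0 23.1 21.6
    endloop
  endfacet
endsolid part

The G0 Z moves step by Δz≈5.4 mm. Every layer's G1 loop is the same polygon, so the solid is a straight extrusion of it from z=0 to z≈21.6. Closing with flat bottom and top caps and triangulating gives 20 facets — an L-shaped prism: outer 13.9 × 23.1 mm, arm thicknesses ≈ 9.2 mm (horizontal) and 3.6 mm (vertical), extruded 21.6 mm in z.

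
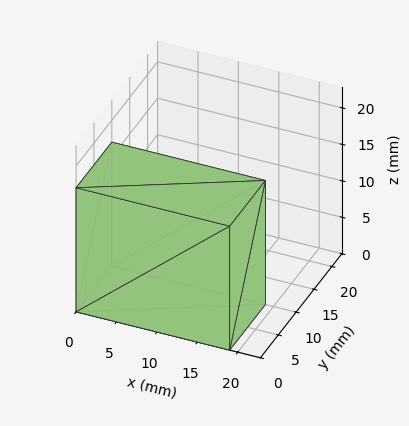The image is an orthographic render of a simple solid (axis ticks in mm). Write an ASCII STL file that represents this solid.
Reading the render: the shape is a rectangular box, roughly 19 × 10 mm footprint and 17 mm tall (dimensions read to the nearest mm from the axis ticks). For the STL, each face is triangulated and given an outward normal.

solid part
  facet normal 0.0000 0.0000 -1.0000
    outer loop
      vertex 19.0 10.0 0.0
      vertex 19.0 0.0 0.0
      vertex 0.0 0.0 0.0
    endloop
  endfacet
  facet normal 0.0000 0.0000 -1.0000
    outer loop
      vertex 0.0 10.0 0.0
      vertex 19.0 10.0 0.0
      vertex 0.0 0.0 0.0
    endloop
  endfacet
  facet normal 0.0000 0.0000 1.0000
    outer loop
      vertex 0.0 0.0 17.0
      vertex 19.0 0.0 17.0
      vertex 19.0 10.0 17.0
    endloop
  endfacet
  facet normal 0.0000 0.0000 1.0000
    outer loop
      vertex 0.0 0.0 17.0
      vertex 19.0 10.0 17.0
      vertex 0.0 10.0 17.0
    endloop
  endfacet
  facet normal 0.0000 -1.0000 0.0000
    outer loop
      vertex 0.0 0.0 0.0
      vertex 19.0 0.0 0.0
      vertex 19.0 0.0 17.0
    endloop
  endfacet
  facet normal 0.0000 -1.0000 0.0000
    outer loop
      vertex 0.0 0.0 0.0
      vertex 19.0 0.0 17.0
      vertex 0.0 0.0 17.0
    endloop
  endfacet
  facet normal 0.0000 1.0000 0.0000
    outer loop
      vertex 19.0 10.0 17.0
      vertex 19.0 10.0 0.0
      vertex 0.0 10.0 0.0
    endloop
  endfacet
  facet normal 0.0000 1.0000 0.0000
    outer loop
      vertex 0.0 10.0 17.0
      vertex 19.0 10.0 17.0
      vertex 0.0 10.0 0.0
    endloop
  endfacet
  facet normal -1.0000 0.0000 0.0000
    outer loop
      vertex 0.0 10.0 17.0
      vertex 0.0 10.0 0.0
      vertex 0.0 0.0 0.0
    endloop
  endfacet
  facet normal -1.0000 0.0000 0.0000
    outer loop
      vertex 0.0 0.0 17.0
      vertex 0.0 10.0 17.0
      vertex 0.0 0.0 0.0
    endloop
  endfacet
  facet normal 1.0000 0.0000 0.0000
    outer loop
      vertex 19.0 0.0 0.0
      vertex 19.0 10.0 0.0
      vertex 19.0 10.0 17.0
    endloop
  endfacet
  facet normal 1.0000 0.0000 0.0000
    outer loop
      vertex 19.0 0.0 0.0
      vertex 19.0 10.0 17.0
      vertex 19.0 0.0 17.0
    endloop
  endfacet
endsolid part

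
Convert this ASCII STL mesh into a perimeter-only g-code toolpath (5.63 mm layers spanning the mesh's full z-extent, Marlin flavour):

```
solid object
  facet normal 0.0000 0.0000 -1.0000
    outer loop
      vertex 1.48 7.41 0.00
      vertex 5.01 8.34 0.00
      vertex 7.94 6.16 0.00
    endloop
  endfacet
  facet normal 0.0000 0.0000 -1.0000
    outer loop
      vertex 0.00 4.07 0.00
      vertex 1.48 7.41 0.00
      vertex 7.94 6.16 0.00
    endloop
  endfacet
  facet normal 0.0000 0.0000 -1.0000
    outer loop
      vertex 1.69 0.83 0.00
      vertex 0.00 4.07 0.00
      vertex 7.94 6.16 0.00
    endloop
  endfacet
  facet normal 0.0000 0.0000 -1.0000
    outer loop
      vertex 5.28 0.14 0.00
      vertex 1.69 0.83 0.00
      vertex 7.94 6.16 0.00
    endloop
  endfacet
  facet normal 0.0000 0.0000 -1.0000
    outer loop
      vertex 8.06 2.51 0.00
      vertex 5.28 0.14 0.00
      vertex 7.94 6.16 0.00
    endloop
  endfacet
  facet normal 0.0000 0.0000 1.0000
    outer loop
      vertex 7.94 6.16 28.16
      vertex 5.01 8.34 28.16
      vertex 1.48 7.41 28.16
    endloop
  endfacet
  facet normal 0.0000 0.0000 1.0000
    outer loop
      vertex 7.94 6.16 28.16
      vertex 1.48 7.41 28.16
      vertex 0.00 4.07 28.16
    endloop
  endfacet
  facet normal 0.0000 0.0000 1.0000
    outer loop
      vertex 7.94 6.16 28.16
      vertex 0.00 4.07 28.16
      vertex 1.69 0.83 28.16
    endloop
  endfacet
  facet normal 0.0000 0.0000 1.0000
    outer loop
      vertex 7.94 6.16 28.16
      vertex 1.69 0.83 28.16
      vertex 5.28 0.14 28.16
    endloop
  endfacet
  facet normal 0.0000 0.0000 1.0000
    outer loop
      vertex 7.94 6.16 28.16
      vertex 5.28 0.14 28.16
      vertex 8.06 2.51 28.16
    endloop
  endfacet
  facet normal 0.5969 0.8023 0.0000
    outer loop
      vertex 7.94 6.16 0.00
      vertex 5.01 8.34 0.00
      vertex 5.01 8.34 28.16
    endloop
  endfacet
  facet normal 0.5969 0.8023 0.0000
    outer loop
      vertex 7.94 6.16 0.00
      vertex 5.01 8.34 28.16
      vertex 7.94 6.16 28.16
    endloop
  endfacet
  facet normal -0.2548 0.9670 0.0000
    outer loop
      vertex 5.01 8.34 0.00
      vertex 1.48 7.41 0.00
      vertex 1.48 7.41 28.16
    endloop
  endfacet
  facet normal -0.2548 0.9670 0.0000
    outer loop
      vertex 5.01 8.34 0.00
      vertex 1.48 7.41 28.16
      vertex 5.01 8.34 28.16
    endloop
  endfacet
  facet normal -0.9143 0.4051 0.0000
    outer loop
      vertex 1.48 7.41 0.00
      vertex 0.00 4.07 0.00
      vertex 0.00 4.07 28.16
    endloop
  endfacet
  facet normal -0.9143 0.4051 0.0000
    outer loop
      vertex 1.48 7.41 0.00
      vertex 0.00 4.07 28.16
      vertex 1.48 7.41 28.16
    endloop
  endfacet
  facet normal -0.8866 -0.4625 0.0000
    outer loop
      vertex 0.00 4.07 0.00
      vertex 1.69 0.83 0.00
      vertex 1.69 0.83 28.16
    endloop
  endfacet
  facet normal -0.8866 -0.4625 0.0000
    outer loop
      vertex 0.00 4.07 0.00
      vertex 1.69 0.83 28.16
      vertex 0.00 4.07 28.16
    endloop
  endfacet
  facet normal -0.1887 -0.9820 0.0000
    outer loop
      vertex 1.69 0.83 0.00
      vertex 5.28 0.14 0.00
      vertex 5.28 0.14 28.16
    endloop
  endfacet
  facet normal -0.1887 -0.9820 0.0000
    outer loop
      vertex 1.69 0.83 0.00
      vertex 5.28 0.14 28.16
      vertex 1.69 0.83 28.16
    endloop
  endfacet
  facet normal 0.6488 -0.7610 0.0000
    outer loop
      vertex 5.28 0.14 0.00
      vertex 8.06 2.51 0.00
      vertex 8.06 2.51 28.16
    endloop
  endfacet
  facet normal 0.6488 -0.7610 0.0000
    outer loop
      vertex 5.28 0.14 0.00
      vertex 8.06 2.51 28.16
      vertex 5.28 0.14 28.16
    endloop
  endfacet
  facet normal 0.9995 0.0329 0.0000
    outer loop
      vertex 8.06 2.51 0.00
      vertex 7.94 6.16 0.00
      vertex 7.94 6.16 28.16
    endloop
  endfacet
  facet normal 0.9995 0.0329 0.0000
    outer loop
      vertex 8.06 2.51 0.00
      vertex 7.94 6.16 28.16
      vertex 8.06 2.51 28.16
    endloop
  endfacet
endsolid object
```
; perimeter-only toolpath
G21 ; units = mm
G90 ; absolute positioning
G28 ; home
; layer 1
G0 Z5.63
G0 X7.94 Y6.16
G1 X5.01 Y8.34
G1 X1.48 Y7.41
G1 X0.00 Y4.07
G1 X1.69 Y0.83
G1 X5.28 Y0.14
G1 X8.06 Y2.51
G1 X7.94 Y6.16
; layer 2
G0 Z11.26
G0 X7.94 Y6.16
G1 X5.01 Y8.34
G1 X1.48 Y7.41
G1 X0.00 Y4.07
G1 X1.69 Y0.83
G1 X5.28 Y0.14
G1 X8.06 Y2.51
G1 X7.94 Y6.16
; layer 3
G0 Z16.90
G0 X7.94 Y6.16
G1 X5.01 Y8.34
G1 X1.48 Y7.41
G1 X0.00 Y4.07
G1 X1.69 Y0.83
G1 X5.28 Y0.14
G1 X8.06 Y2.51
G1 X7.94 Y6.16
; layer 4
G0 Z22.53
G0 X7.94 Y6.16
G1 X5.01 Y8.34
G1 X1.48 Y7.41
G1 X0.00 Y4.07
G1 X1.69 Y0.83
G1 X5.28 Y0.14
G1 X8.06 Y2.51
G1 X7.94 Y6.16
; layer 5
G0 Z28.16
G0 X7.94 Y6.16
G1 X5.01 Y8.34
G1 X1.48 Y7.41
G1 X0.00 Y4.07
G1 X1.69 Y0.83
G1 X5.28 Y0.14
G1 X8.06 Y2.51
G1 X7.94 Y6.16
M2 ; end

The solid is a regular 7-sided prism (a cylinder approximated with 7 flat sides), circumscribed radius ≈ 4.21 mm, height ≈ 28.2 mm. Slicing at Δz = 5.63 mm — 5 equal slices spanning the solid's height, so layer i sits at z = i·h/5 — gives 5 non-empty perimeters. Each is a 7-segment closed polygon; G0 lifts to the layer z and rapids to the start vertex, then G1 traces the edges.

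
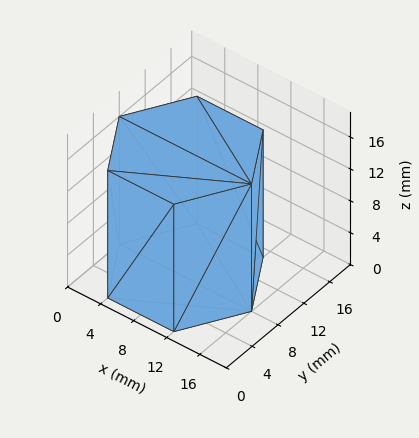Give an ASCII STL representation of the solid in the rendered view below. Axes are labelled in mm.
Reading the render: the shape is a regular 6-sided prism (a cylinder approximated with 6 flat sides), circumscribed radius ≈ 8 mm, height ≈ 16 mm (dimensions read to the nearest mm from the axis ticks). For the STL, each face is triangulated and given an outward normal.

solid part
  facet normal 0.0000 0.0000 -1.0000
    outer loop
      vertex 4.0 14.9 0.0
      vertex 12.0 14.9 0.0
      vertex 16.0 8.0 0.0
    endloop
  endfacet
  facet normal 0.0000 0.0000 -1.0000
    outer loop
      vertex 0.0 8.0 0.0
      vertex 4.0 14.9 0.0
      vertex 16.0 8.0 0.0
    endloop
  endfacet
  facet normal 0.0000 0.0000 -1.0000
    outer loop
      vertex 4.0 1.1 0.0
      vertex 0.0 8.0 0.0
      vertex 16.0 8.0 0.0
    endloop
  endfacet
  facet normal 0.0000 0.0000 -1.0000
    outer loop
      vertex 12.0 1.1 0.0
      vertex 4.0 1.1 0.0
      vertex 16.0 8.0 0.0
    endloop
  endfacet
  facet normal 0.0000 0.0000 1.0000
    outer loop
      vertex 16.0 8.0 16.0
      vertex 12.0 14.9 16.0
      vertex 4.0 14.9 16.0
    endloop
  endfacet
  facet normal 0.0000 0.0000 1.0000
    outer loop
      vertex 16.0 8.0 16.0
      vertex 4.0 14.9 16.0
      vertex 0.0 8.0 16.0
    endloop
  endfacet
  facet normal 0.0000 0.0000 1.0000
    outer loop
      vertex 16.0 8.0 16.0
      vertex 0.0 8.0 16.0
      vertex 4.0 1.1 16.0
    endloop
  endfacet
  facet normal 0.0000 0.0000 1.0000
    outer loop
      vertex 16.0 8.0 16.0
      vertex 4.0 1.1 16.0
      vertex 12.0 1.1 16.0
    endloop
  endfacet
  facet normal 0.8651 0.5015 0.0000
    outer loop
      vertex 16.0 8.0 0.0
      vertex 12.0 14.9 0.0
      vertex 12.0 14.9 16.0
    endloop
  endfacet
  facet normal 0.8651 0.5015 0.0000
    outer loop
      vertex 16.0 8.0 0.0
      vertex 12.0 14.9 16.0
      vertex 16.0 8.0 16.0
    endloop
  endfacet
  facet normal 0.0000 1.0000 0.0000
    outer loop
      vertex 12.0 14.9 0.0
      vertex 4.0 14.9 0.0
      vertex 4.0 14.9 16.0
    endloop
  endfacet
  facet normal 0.0000 1.0000 0.0000
    outer loop
      vertex 12.0 14.9 0.0
      vertex 4.0 14.9 16.0
      vertex 12.0 14.9 16.0
    endloop
  endfacet
  facet normal -0.8651 0.5015 0.0000
    outer loop
      vertex 4.0 14.9 0.0
      vertex 0.0 8.0 0.0
      vertex 0.0 8.0 16.0
    endloop
  endfacet
  facet normal -0.8651 0.5015 0.0000
    outer loop
      vertex 4.0 14.9 0.0
      vertex 0.0 8.0 16.0
      vertex 4.0 14.9 16.0
    endloop
  endfacet
  facet normal -0.8651 -0.5015 0.0000
    outer loop
      vertex 0.0 8.0 0.0
      vertex 4.0 1.1 0.0
      vertex 4.0 1.1 16.0
    endloop
  endfacet
  facet normal -0.8651 -0.5015 0.0000
    outer loop
      vertex 0.0 8.0 0.0
      vertex 4.0 1.1 16.0
      vertex 0.0 8.0 16.0
    endloop
  endfacet
  facet normal 0.0000 -1.0000 0.0000
    outer loop
      vertex 4.0 1.1 0.0
      vertex 12.0 1.1 0.0
      vertex 12.0 1.1 16.0
    endloop
  endfacet
  facet normal 0.0000 -1.0000 0.0000
    outer loop
      vertex 4.0 1.1 0.0
      vertex 12.0 1.1 16.0
      vertex 4.0 1.1 16.0
    endloop
  endfacet
  facet normal 0.8651 -0.5015 0.0000
    outer loop
      vertex 12.0 1.1 0.0
      vertex 16.0 8.0 0.0
      vertex 16.0 8.0 16.0
    endloop
  endfacet
  facet normal 0.8651 -0.5015 0.0000
    outer loop
      vertex 12.0 1.1 0.0
      vertex 16.0 8.0 16.0
      vertex 12.0 1.1 16.0
    endloop
  endfacet
endsolid part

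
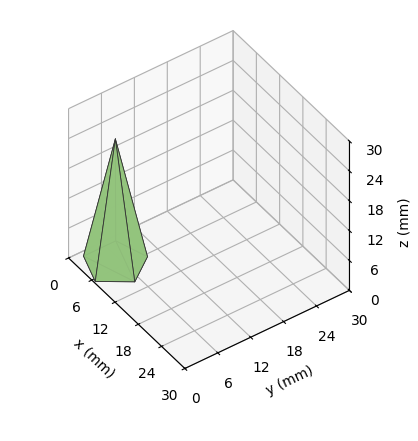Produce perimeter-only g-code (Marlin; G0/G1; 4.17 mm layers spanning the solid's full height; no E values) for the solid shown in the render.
Reading the render: the shape is a regular 5-sided pyramid, base circumscribed radius ≈ 5 mm, apex at z ≈ 25 mm (dimensions read to the nearest mm from the axis ticks). For the g-code, the solid's height is divided into equal slices at the stated Δz and each level perimeter traced with G1 moves after a G0 lift.

; perimeter-only toolpath
G21 ; units = mm
G90 ; absolute positioning
G28 ; home
; layer 1
G0 Z4.17
G0 X9.17 Y5.00
G1 X6.29 Y8.97
G1 X1.63 Y7.45
G1 X1.63 Y2.55
G1 X6.29 Y1.03
G1 X9.17 Y5.00
; layer 2
G0 Z8.33
G0 X8.33 Y5.00
G1 X6.03 Y8.17
G1 X2.30 Y6.96
G1 X2.30 Y3.04
G1 X6.03 Y1.83
G1 X8.33 Y5.00
; layer 3
G0 Z12.50
G0 X7.50 Y5.00
G1 X5.78 Y7.38
G1 X2.98 Y6.47
G1 X2.98 Y3.53
G1 X5.78 Y2.62
G1 X7.50 Y5.00
; layer 4
G0 Z16.67
G0 X6.67 Y5.00
G1 X5.52 Y6.59
G1 X3.65 Y5.98
G1 X3.65 Y4.02
G1 X5.52 Y3.41
G1 X6.67 Y5.00
; layer 5
G0 Z20.83
G0 X5.83 Y5.00
G1 X5.26 Y5.79
G1 X4.33 Y5.49
G1 X4.33 Y4.51
G1 X5.26 Y4.21
G1 X5.83 Y5.00
M2 ; end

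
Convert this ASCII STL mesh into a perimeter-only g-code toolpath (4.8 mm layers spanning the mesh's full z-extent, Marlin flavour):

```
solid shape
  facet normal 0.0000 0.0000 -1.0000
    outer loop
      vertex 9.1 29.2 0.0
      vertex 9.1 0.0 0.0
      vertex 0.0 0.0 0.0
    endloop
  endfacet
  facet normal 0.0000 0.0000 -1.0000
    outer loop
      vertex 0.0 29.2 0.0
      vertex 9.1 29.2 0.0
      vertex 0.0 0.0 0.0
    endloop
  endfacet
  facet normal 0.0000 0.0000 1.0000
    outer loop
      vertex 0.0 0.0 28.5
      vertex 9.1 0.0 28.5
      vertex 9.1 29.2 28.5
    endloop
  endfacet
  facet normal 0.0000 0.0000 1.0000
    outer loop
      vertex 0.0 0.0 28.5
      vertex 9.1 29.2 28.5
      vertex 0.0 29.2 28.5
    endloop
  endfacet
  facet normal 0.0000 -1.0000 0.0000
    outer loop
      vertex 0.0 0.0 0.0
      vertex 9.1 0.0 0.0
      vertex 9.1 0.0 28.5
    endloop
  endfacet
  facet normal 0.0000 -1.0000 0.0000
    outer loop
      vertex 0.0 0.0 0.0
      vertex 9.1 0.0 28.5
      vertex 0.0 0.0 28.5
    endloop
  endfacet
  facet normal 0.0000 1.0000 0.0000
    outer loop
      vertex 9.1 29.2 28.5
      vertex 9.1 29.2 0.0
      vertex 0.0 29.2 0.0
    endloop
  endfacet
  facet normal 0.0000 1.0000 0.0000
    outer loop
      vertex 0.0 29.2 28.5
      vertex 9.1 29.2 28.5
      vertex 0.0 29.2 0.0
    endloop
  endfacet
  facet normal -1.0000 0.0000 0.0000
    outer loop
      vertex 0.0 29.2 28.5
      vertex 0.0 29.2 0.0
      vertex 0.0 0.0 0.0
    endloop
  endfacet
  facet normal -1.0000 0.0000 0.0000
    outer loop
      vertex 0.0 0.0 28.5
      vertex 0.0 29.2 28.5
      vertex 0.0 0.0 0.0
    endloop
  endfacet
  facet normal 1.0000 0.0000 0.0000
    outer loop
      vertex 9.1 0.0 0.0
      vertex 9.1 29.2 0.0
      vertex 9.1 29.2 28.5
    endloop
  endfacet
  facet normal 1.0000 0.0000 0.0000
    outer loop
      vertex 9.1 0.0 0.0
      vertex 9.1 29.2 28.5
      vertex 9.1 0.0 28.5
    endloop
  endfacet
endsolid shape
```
; perimeter-only toolpath
G21 ; units = mm
G90 ; absolute positioning
G28 ; home
; layer 1
G0 Z4.8
G0 X0.0 Y0.0
G1 X9.1 Y0.0
G1 X9.1 Y29.2
G1 X0.0 Y29.2
G1 X0.0 Y0.0
; layer 2
G0 Z9.5
G0 X0.0 Y0.0
G1 X9.1 Y0.0
G1 X9.1 Y29.2
G1 X0.0 Y29.2
G1 X0.0 Y0.0
; layer 3
G0 Z14.2
G0 X0.0 Y0.0
G1 X9.1 Y0.0
G1 X9.1 Y29.2
G1 X0.0 Y29.2
G1 X0.0 Y0.0
; layer 4
G0 Z19.0
G0 X0.0 Y0.0
G1 X9.1 Y0.0
G1 X9.1 Y29.2
G1 X0.0 Y29.2
G1 X0.0 Y0.0
; layer 5
G0 Z23.8
G0 X0.0 Y0.0
G1 X9.1 Y0.0
G1 X9.1 Y29.2
G1 X0.0 Y29.2
G1 X0.0 Y0.0
; layer 6
G0 Z28.5
G0 X0.0 Y0.0
G1 X9.1 Y0.0
G1 X9.1 Y29.2
G1 X0.0 Y29.2
G1 X0.0 Y0.0
M2 ; end

The solid is a rectangular box, roughly 9.1 × 29.2 mm footprint and 28.5 mm tall. Slicing at Δz = 4.8 mm — 6 equal slices spanning the solid's height, so layer i sits at z = i·h/6 — gives 6 non-empty perimeters. Each is a 4-segment closed polygon; G0 lifts to the layer z and rapids to the start vertex, then G1 traces the edges.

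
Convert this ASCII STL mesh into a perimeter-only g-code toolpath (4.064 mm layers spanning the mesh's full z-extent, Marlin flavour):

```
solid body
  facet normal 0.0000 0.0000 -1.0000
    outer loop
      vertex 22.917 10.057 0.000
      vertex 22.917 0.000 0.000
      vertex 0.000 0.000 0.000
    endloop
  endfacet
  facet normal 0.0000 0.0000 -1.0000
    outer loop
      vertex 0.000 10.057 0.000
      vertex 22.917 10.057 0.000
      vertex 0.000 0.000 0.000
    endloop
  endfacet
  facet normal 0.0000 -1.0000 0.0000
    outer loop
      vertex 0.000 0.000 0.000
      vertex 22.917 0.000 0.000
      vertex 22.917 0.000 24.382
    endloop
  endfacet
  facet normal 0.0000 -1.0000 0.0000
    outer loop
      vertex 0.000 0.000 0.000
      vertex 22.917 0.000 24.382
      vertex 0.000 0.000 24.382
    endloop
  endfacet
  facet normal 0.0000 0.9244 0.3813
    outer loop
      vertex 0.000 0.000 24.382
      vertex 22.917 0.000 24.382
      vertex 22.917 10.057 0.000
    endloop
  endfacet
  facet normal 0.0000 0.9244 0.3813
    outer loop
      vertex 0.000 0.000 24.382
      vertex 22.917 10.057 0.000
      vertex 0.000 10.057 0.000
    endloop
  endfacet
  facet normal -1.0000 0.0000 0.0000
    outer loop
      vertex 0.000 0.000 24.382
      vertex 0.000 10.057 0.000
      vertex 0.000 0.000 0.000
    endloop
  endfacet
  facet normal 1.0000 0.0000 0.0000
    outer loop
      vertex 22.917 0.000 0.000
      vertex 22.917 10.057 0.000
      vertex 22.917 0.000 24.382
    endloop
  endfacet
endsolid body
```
; perimeter-only toolpath
G21 ; units = mm
G90 ; absolute positioning
G28 ; home
; layer 1
G0 Z4.064
G0 X0.000 Y0.000
G1 X22.917 Y0.000
G1 X22.917 Y8.381
G1 X0.000 Y8.381
G1 X0.000 Y0.000
; layer 2
G0 Z8.127
G0 X0.000 Y0.000
G1 X22.917 Y0.000
G1 X22.917 Y6.705
G1 X0.000 Y6.705
G1 X0.000 Y0.000
; layer 3
G0 Z12.191
G0 X0.000 Y0.000
G1 X22.917 Y0.000
G1 X22.917 Y5.028
G1 X0.000 Y5.028
G1 X0.000 Y0.000
; layer 4
G0 Z16.255
G0 X0.000 Y0.000
G1 X22.917 Y0.000
G1 X22.917 Y3.352
G1 X0.000 Y3.352
G1 X0.000 Y0.000
; layer 5
G0 Z20.318
G0 X0.000 Y0.000
G1 X22.917 Y0.000
G1 X22.917 Y1.676
G1 X0.000 Y1.676
G1 X0.000 Y0.000
M2 ; end

The solid is a wedge (ramp): 22.9 × 10.1 mm base, rising to 24.4 mm along the y=0 edge and sloping linearly to z=0 at y=10.1. Slicing at Δz = 4.064 mm — 6 equal slices spanning the solid's height, so layer i sits at z = i·h/6 — gives 5 non-empty perimeters. Each is a 4-segment closed polygon; G0 lifts to the layer z and rapids to the start vertex, then G1 traces the edges. The cross-section shrinks linearly with z (the slice at the apex is degenerate and omitted).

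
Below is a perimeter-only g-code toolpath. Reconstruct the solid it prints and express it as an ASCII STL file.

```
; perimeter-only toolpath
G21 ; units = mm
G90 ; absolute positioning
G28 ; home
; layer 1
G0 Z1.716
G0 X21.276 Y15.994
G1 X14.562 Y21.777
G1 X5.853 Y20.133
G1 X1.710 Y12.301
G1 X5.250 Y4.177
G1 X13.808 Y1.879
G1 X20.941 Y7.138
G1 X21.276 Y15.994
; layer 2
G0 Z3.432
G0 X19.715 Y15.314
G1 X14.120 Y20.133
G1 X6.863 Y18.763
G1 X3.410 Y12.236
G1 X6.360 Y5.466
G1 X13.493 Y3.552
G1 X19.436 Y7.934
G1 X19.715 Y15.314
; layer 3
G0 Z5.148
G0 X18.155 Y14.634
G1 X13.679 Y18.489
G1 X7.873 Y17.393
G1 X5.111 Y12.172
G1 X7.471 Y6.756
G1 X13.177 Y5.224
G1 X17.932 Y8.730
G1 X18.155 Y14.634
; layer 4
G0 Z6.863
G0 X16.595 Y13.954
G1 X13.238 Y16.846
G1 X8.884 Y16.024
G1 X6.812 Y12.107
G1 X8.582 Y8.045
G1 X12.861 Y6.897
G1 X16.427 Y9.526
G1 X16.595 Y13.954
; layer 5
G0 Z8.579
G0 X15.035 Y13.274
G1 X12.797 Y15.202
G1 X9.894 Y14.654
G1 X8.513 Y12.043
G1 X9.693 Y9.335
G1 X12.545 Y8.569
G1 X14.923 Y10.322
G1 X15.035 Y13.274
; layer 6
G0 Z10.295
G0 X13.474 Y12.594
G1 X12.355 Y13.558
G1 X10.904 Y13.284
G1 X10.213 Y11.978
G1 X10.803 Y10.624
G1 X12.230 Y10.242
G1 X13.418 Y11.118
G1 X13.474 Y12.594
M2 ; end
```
solid part
  facet normal 0.0000 0.0000 -1.0000
    outer loop
      vertex 4.843 21.503 0.000
      vertex 15.003 23.421 0.000
      vertex 22.836 16.674 0.000
    endloop
  endfacet
  facet normal 0.0000 0.0000 -1.0000
    outer loop
      vertex 0.009 12.365 0.000
      vertex 4.843 21.503 0.000
      vertex 22.836 16.674 0.000
    endloop
  endfacet
  facet normal 0.0000 0.0000 -1.0000
    outer loop
      vertex 4.139 2.887 0.000
      vertex 0.009 12.365 0.000
      vertex 22.836 16.674 0.000
    endloop
  endfacet
  facet normal 0.0000 0.0000 -1.0000
    outer loop
      vertex 14.124 0.207 0.000
      vertex 4.139 2.887 0.000
      vertex 22.836 16.674 0.000
    endloop
  endfacet
  facet normal 0.0000 0.0000 -1.0000
    outer loop
      vertex 22.445 6.342 0.000
      vertex 14.124 0.207 0.000
      vertex 22.836 16.674 0.000
    endloop
  endfacet
  facet normal 0.4866 0.5649 0.6664
    outer loop
      vertex 22.836 16.674 0.000
      vertex 15.003 23.421 0.000
      vertex 11.914 11.914 12.011
    endloop
  endfacet
  facet normal -0.1383 0.7327 0.6664
    outer loop
      vertex 15.003 23.421 0.000
      vertex 4.843 21.503 0.000
      vertex 11.914 11.914 12.011
    endloop
  endfacet
  facet normal -0.6591 0.3487 0.6664
    outer loop
      vertex 4.843 21.503 0.000
      vertex 0.009 12.365 0.000
      vertex 11.914 11.914 12.011
    endloop
  endfacet
  facet normal -0.6836 -0.2979 0.6663
    outer loop
      vertex 0.009 12.365 0.000
      vertex 4.139 2.887 0.000
      vertex 11.914 11.914 12.011
    endloop
  endfacet
  facet normal -0.1933 -0.7201 0.6664
    outer loop
      vertex 4.139 2.887 0.000
      vertex 14.124 0.207 0.000
      vertex 11.914 11.914 12.011
    endloop
  endfacet
  facet normal 0.4425 -0.6001 0.6664
    outer loop
      vertex 14.124 0.207 0.000
      vertex 22.445 6.342 0.000
      vertex 11.914 11.914 12.011
    endloop
  endfacet
  facet normal 0.7451 -0.0282 0.6664
    outer loop
      vertex 22.445 6.342 0.000
      vertex 22.836 16.674 0.000
      vertex 11.914 11.914 12.011
    endloop
  endfacet
endsolid part

The G0 Z moves step by Δz≈1.716 mm. The G1 loops shrink linearly with z, so the solid tapers from its base footprint up to z≈12. Closing with a flat bottom cap and the tapered top and triangulating gives 12 facets — a regular 7-sided pyramid, base circumscribed radius ≈ 11.9 mm, apex at z ≈ 12 mm.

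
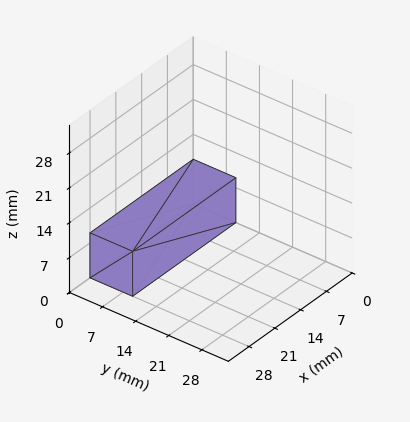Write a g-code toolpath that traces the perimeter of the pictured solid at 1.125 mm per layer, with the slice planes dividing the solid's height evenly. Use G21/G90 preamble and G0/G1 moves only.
Reading the render: the shape is a rectangular box, roughly 28 × 9 mm footprint and 9 mm tall (dimensions read to the nearest mm from the axis ticks). For the g-code, the solid's height is divided into equal slices at the stated Δz and each level perimeter traced with G1 moves after a G0 lift.

; perimeter-only toolpath
G21 ; units = mm
G90 ; absolute positioning
G28 ; home
; layer 1
G0 Z1.125
G0 X0.000 Y0.000
G1 X28.000 Y0.000
G1 X28.000 Y9.000
G1 X0.000 Y9.000
G1 X0.000 Y0.000
; layer 2
G0 Z2.250
G0 X0.000 Y0.000
G1 X28.000 Y0.000
G1 X28.000 Y9.000
G1 X0.000 Y9.000
G1 X0.000 Y0.000
; layer 3
G0 Z3.375
G0 X0.000 Y0.000
G1 X28.000 Y0.000
G1 X28.000 Y9.000
G1 X0.000 Y9.000
G1 X0.000 Y0.000
; layer 4
G0 Z4.500
G0 X0.000 Y0.000
G1 X28.000 Y0.000
G1 X28.000 Y9.000
G1 X0.000 Y9.000
G1 X0.000 Y0.000
; layer 5
G0 Z5.625
G0 X0.000 Y0.000
G1 X28.000 Y0.000
G1 X28.000 Y9.000
G1 X0.000 Y9.000
G1 X0.000 Y0.000
; layer 6
G0 Z6.750
G0 X0.000 Y0.000
G1 X28.000 Y0.000
G1 X28.000 Y9.000
G1 X0.000 Y9.000
G1 X0.000 Y0.000
; layer 7
G0 Z7.875
G0 X0.000 Y0.000
G1 X28.000 Y0.000
G1 X28.000 Y9.000
G1 X0.000 Y9.000
G1 X0.000 Y0.000
; layer 8
G0 Z9.000
G0 X0.000 Y0.000
G1 X28.000 Y0.000
G1 X28.000 Y9.000
G1 X0.000 Y9.000
G1 X0.000 Y0.000
M2 ; end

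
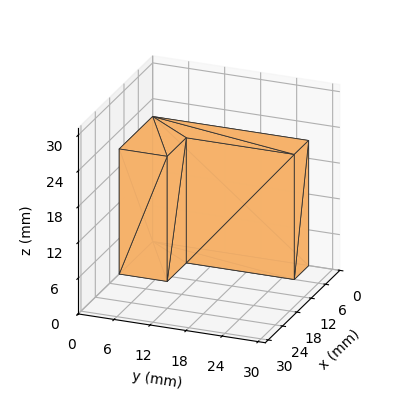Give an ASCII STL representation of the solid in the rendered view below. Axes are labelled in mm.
Reading the render: the shape is an L-shaped prism: outer 14 × 26 mm, arm thicknesses ≈ 8 mm (horizontal) and 6 mm (vertical), extruded 21 mm in z (dimensions read to the nearest mm from the axis ticks). For the STL, each face is triangulated and given an outward normal.

solid part
  facet normal 0.0000 0.0000 -1.0000
    outer loop
      vertex 14.00 8.00 0.00
      vertex 14.00 0.00 0.00
      vertex 0.00 0.00 0.00
    endloop
  endfacet
  facet normal 0.0000 0.0000 -1.0000
    outer loop
      vertex 6.00 8.00 0.00
      vertex 14.00 8.00 0.00
      vertex 0.00 0.00 0.00
    endloop
  endfacet
  facet normal 0.0000 0.0000 -1.0000
    outer loop
      vertex 6.00 26.00 0.00
      vertex 6.00 8.00 0.00
      vertex 0.00 0.00 0.00
    endloop
  endfacet
  facet normal 0.0000 0.0000 -1.0000
    outer loop
      vertex 0.00 26.00 0.00
      vertex 6.00 26.00 0.00
      vertex 0.00 0.00 0.00
    endloop
  endfacet
  facet normal 0.0000 0.0000 1.0000
    outer loop
      vertex 0.00 0.00 21.00
      vertex 14.00 0.00 21.00
      vertex 14.00 8.00 21.00
    endloop
  endfacet
  facet normal 0.0000 0.0000 1.0000
    outer loop
      vertex 0.00 0.00 21.00
      vertex 14.00 8.00 21.00
      vertex 6.00 8.00 21.00
    endloop
  endfacet
  facet normal 0.0000 0.0000 1.0000
    outer loop
      vertex 0.00 0.00 21.00
      vertex 6.00 8.00 21.00
      vertex 6.00 26.00 21.00
    endloop
  endfacet
  facet normal 0.0000 0.0000 1.0000
    outer loop
      vertex 0.00 0.00 21.00
      vertex 6.00 26.00 21.00
      vertex 0.00 26.00 21.00
    endloop
  endfacet
  facet normal 0.0000 -1.0000 0.0000
    outer loop
      vertex 0.00 0.00 0.00
      vertex 14.00 0.00 0.00
      vertex 14.00 0.00 21.00
    endloop
  endfacet
  facet normal 0.0000 -1.0000 0.0000
    outer loop
      vertex 0.00 0.00 0.00
      vertex 14.00 0.00 21.00
      vertex 0.00 0.00 21.00
    endloop
  endfacet
  facet normal 1.0000 0.0000 0.0000
    outer loop
      vertex 14.00 0.00 0.00
      vertex 14.00 8.00 0.00
      vertex 14.00 8.00 21.00
    endloop
  endfacet
  facet normal 1.0000 0.0000 0.0000
    outer loop
      vertex 14.00 0.00 0.00
      vertex 14.00 8.00 21.00
      vertex 14.00 0.00 21.00
    endloop
  endfacet
  facet normal 0.0000 1.0000 0.0000
    outer loop
      vertex 14.00 8.00 0.00
      vertex 6.00 8.00 0.00
      vertex 6.00 8.00 21.00
    endloop
  endfacet
  facet normal 0.0000 1.0000 0.0000
    outer loop
      vertex 14.00 8.00 0.00
      vertex 6.00 8.00 21.00
      vertex 14.00 8.00 21.00
    endloop
  endfacet
  facet normal 1.0000 0.0000 0.0000
    outer loop
      vertex 6.00 8.00 0.00
      vertex 6.00 26.00 0.00
      vertex 6.00 26.00 21.00
    endloop
  endfacet
  facet normal 1.0000 0.0000 0.0000
    outer loop
      vertex 6.00 8.00 0.00
      vertex 6.00 26.00 21.00
      vertex 6.00 8.00 21.00
    endloop
  endfacet
  facet normal 0.0000 1.0000 0.0000
    outer loop
      vertex 6.00 26.00 0.00
      vertex 0.00 26.00 0.00
      vertex 0.00 26.00 21.00
    endloop
  endfacet
  facet normal 0.0000 1.0000 0.0000
    outer loop
      vertex 6.00 26.00 0.00
      vertex 0.00 26.00 21.00
      vertex 6.00 26.00 21.00
    endloop
  endfacet
  facet normal -1.0000 0.0000 0.0000
    outer loop
      vertex 0.00 26.00 0.00
      vertex 0.00 0.00 0.00
      vertex 0.00 0.00 21.00
    endloop
  endfacet
  facet normal -1.0000 0.0000 0.0000
    outer loop
      vertex 0.00 26.00 0.00
      vertex 0.00 0.00 21.00
      vertex 0.00 26.00 21.00
    endloop
  endfacet
endsolid part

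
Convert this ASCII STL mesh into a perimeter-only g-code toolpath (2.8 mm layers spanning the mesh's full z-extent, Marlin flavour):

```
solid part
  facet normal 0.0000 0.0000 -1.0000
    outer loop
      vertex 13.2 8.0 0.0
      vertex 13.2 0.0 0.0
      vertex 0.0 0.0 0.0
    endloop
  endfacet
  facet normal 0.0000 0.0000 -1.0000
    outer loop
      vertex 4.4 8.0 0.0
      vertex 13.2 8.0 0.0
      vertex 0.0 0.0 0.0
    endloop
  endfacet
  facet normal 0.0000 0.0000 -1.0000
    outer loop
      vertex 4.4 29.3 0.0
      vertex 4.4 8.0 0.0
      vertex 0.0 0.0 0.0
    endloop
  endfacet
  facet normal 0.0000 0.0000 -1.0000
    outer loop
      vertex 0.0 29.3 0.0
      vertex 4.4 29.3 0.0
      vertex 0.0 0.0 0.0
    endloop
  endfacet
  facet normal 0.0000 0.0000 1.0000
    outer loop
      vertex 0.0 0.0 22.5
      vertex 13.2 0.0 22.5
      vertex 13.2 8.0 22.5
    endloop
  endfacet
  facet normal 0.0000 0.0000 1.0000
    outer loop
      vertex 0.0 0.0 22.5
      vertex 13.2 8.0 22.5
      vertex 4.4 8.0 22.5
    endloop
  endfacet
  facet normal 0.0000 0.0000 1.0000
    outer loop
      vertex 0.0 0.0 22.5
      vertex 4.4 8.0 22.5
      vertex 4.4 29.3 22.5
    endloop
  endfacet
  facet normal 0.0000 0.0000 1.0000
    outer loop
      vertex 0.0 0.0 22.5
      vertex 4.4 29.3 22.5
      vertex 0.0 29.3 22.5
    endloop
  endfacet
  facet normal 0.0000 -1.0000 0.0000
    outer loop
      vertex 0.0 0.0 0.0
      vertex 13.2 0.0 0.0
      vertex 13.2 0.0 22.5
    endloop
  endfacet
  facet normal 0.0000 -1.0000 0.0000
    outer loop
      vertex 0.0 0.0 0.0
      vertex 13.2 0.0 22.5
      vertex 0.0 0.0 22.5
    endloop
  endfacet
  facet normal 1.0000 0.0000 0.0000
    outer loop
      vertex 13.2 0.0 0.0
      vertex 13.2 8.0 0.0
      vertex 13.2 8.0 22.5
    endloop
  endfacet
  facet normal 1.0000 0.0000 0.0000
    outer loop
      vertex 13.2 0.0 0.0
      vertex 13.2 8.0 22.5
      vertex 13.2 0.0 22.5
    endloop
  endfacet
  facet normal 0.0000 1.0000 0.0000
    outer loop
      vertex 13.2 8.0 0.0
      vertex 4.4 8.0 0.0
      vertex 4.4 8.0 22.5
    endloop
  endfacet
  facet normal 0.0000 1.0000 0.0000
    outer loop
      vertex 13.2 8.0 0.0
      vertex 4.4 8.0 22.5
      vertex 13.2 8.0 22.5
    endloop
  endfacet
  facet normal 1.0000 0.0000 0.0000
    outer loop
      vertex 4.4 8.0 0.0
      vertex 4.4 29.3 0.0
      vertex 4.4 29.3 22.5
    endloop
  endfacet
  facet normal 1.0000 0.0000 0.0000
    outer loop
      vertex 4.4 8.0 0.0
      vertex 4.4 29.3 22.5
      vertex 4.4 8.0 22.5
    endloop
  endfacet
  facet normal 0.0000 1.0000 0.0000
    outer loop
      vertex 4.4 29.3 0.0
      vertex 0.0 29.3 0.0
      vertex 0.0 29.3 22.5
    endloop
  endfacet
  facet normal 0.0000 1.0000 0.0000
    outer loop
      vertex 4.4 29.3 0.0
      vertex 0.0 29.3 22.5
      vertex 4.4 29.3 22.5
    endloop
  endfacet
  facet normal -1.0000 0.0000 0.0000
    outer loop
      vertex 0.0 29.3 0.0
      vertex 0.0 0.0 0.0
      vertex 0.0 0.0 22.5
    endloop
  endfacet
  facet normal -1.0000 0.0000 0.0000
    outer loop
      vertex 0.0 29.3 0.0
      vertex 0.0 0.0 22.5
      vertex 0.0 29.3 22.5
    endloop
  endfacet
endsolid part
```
; perimeter-only toolpath
G21 ; units = mm
G90 ; absolute positioning
G28 ; home
; layer 1
G0 Z2.8
G0 X0.0 Y0.0
G1 X13.2 Y0.0
G1 X13.2 Y8.0
G1 X4.4 Y8.0
G1 X4.4 Y29.3
G1 X0.0 Y29.3
G1 X0.0 Y0.0
; layer 2
G0 Z5.6
G0 X0.0 Y0.0
G1 X13.2 Y0.0
G1 X13.2 Y8.0
G1 X4.4 Y8.0
G1 X4.4 Y29.3
G1 X0.0 Y29.3
G1 X0.0 Y0.0
; layer 3
G0 Z8.4
G0 X0.0 Y0.0
G1 X13.2 Y0.0
G1 X13.2 Y8.0
G1 X4.4 Y8.0
G1 X4.4 Y29.3
G1 X0.0 Y29.3
G1 X0.0 Y0.0
; layer 4
G0 Z11.2
G0 X0.0 Y0.0
G1 X13.2 Y0.0
G1 X13.2 Y8.0
G1 X4.4 Y8.0
G1 X4.4 Y29.3
G1 X0.0 Y29.3
G1 X0.0 Y0.0
; layer 5
G0 Z14.1
G0 X0.0 Y0.0
G1 X13.2 Y0.0
G1 X13.2 Y8.0
G1 X4.4 Y8.0
G1 X4.4 Y29.3
G1 X0.0 Y29.3
G1 X0.0 Y0.0
; layer 6
G0 Z16.9
G0 X0.0 Y0.0
G1 X13.2 Y0.0
G1 X13.2 Y8.0
G1 X4.4 Y8.0
G1 X4.4 Y29.3
G1 X0.0 Y29.3
G1 X0.0 Y0.0
; layer 7
G0 Z19.7
G0 X0.0 Y0.0
G1 X13.2 Y0.0
G1 X13.2 Y8.0
G1 X4.4 Y8.0
G1 X4.4 Y29.3
G1 X0.0 Y29.3
G1 X0.0 Y0.0
; layer 8
G0 Z22.5
G0 X0.0 Y0.0
G1 X13.2 Y0.0
G1 X13.2 Y8.0
G1 X4.4 Y8.0
G1 X4.4 Y29.3
G1 X0.0 Y29.3
G1 X0.0 Y0.0
M2 ; end

The solid is an L-shaped prism: outer 13.2 × 29.3 mm, arm thicknesses ≈ 8 mm (horizontal) and 4.4 mm (vertical), extruded 22.5 mm in z. Slicing at Δz = 2.8 mm — 8 equal slices spanning the solid's height, so layer i sits at z = i·h/8 — gives 8 non-empty perimeters. Each is a 6-segment closed polygon; G0 lifts to the layer z and rapids to the start vertex, then G1 traces the edges.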